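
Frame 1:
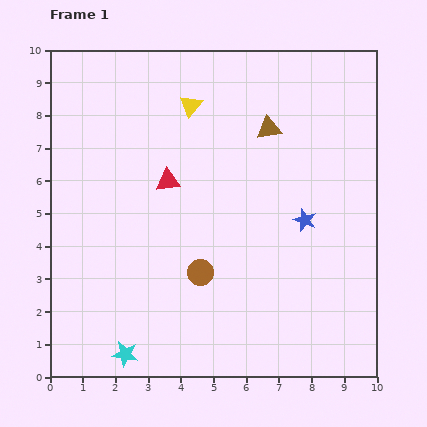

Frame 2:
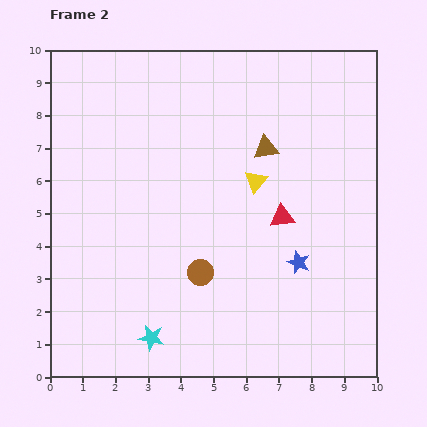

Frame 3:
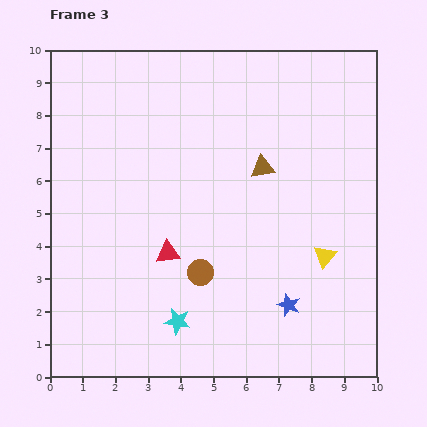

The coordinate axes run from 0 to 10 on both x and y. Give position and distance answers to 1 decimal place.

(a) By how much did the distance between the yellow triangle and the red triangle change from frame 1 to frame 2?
-1.0

Distance in frame 1: 2.4. Distance in frame 2: 1.4.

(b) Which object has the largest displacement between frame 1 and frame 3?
the yellow triangle

(moved 6.2; next 2.6)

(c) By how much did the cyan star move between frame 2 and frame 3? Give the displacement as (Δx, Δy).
(0.8, 0.5)

The cyan star was at (3.1, 1.2) in frame 2 and (3.9, 1.7) in frame 3.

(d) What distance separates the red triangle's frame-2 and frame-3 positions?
3.7

The red triangle moved from (7.1, 4.9) to (3.6, 3.8), a distance of √(3.5² + 1.1²) ≈ 3.7.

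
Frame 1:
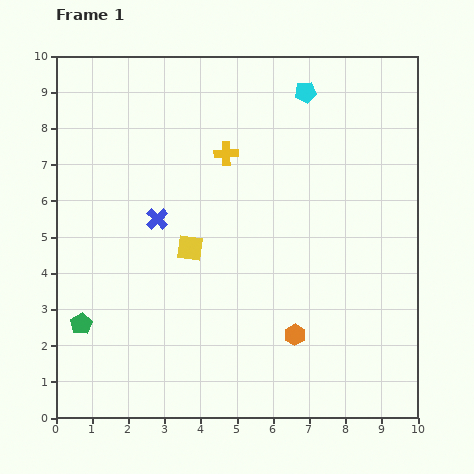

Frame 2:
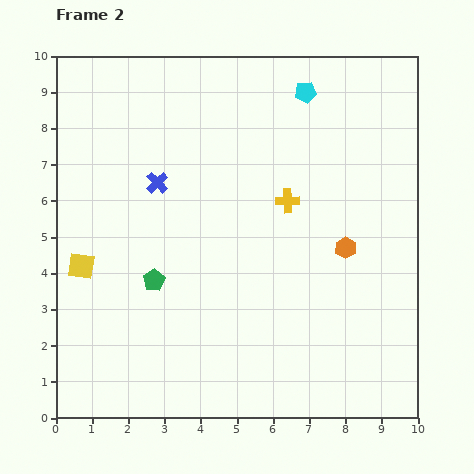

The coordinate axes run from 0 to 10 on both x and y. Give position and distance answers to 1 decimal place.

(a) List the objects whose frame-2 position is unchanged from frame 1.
the cyan pentagon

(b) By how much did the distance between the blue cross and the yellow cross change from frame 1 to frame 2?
+1.0

Distance in frame 1: 2.6. Distance in frame 2: 3.6.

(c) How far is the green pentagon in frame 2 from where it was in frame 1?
2.3

The green pentagon moved from (0.7, 2.6) to (2.7, 3.8), a distance of √(2.0² + 1.2²) ≈ 2.3.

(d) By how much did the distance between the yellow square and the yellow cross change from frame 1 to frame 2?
+3.2

Distance in frame 1: 2.8. Distance in frame 2: 6.0.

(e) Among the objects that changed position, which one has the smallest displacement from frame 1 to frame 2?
the blue cross

(moved 1.0)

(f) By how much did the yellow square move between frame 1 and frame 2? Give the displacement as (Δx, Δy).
(-3.0, -0.5)

The yellow square was at (3.7, 4.7) in frame 1 and (0.7, 4.2) in frame 2.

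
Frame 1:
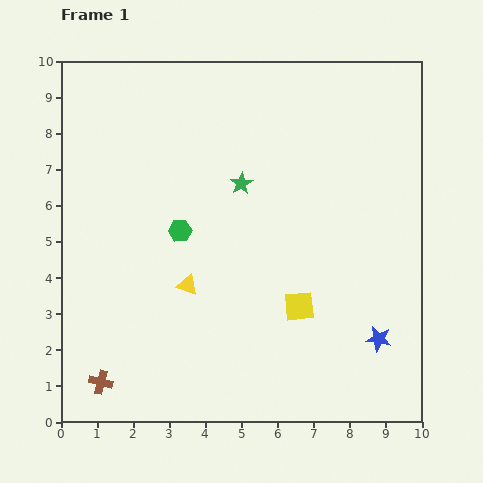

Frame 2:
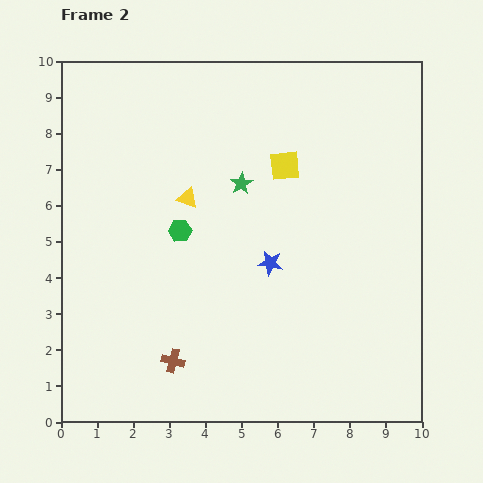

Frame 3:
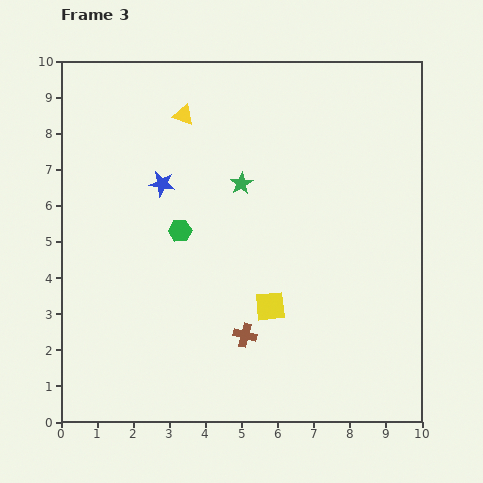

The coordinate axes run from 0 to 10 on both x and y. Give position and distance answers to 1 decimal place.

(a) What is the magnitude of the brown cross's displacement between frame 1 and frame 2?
2.1

The brown cross moved from (1.1, 1.1) to (3.1, 1.7), a distance of √(2.0² + 0.6²) ≈ 2.1.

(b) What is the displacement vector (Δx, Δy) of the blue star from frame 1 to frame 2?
(-3.0, 2.1)

The blue star was at (8.8, 2.3) in frame 1 and (5.8, 4.4) in frame 2.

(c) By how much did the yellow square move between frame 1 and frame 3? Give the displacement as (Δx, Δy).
(-0.8, 0.0)

The yellow square was at (6.6, 3.2) in frame 1 and (5.8, 3.2) in frame 3.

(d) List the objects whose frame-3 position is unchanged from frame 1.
the green hexagon, the green star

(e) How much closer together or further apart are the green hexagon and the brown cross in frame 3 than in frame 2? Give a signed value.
-0.2

Distance in frame 2: 3.6. Distance in frame 3: 3.4.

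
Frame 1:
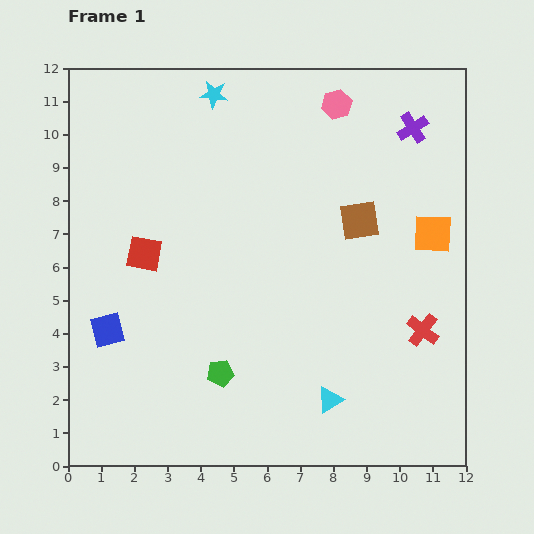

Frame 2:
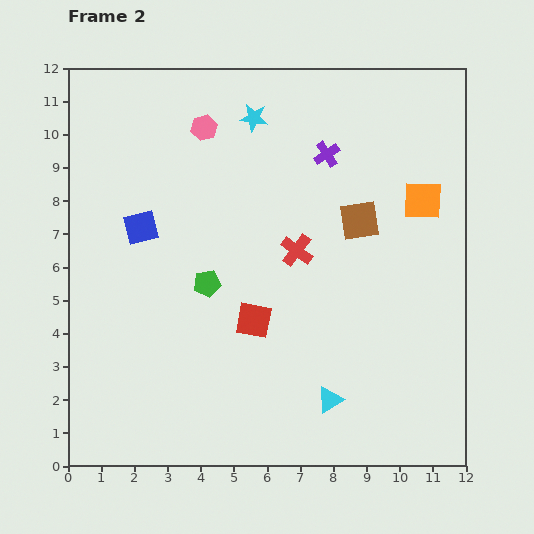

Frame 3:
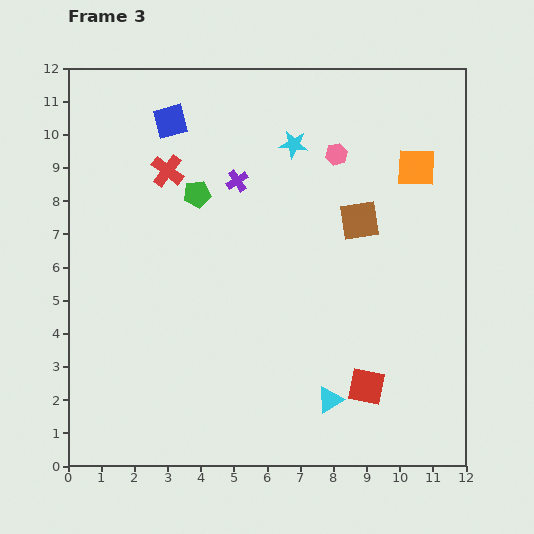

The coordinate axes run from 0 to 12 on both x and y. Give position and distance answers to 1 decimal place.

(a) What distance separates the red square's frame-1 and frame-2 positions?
3.9

The red square moved from (2.3, 6.4) to (5.6, 4.4), a distance of √(3.3² + 2.0²) ≈ 3.9.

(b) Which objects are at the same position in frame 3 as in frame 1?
the cyan triangle, the brown square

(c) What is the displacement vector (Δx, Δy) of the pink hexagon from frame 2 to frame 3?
(4.0, -0.8)

The pink hexagon was at (4.1, 10.2) in frame 2 and (8.1, 9.4) in frame 3.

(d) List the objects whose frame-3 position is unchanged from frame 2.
the cyan triangle, the brown square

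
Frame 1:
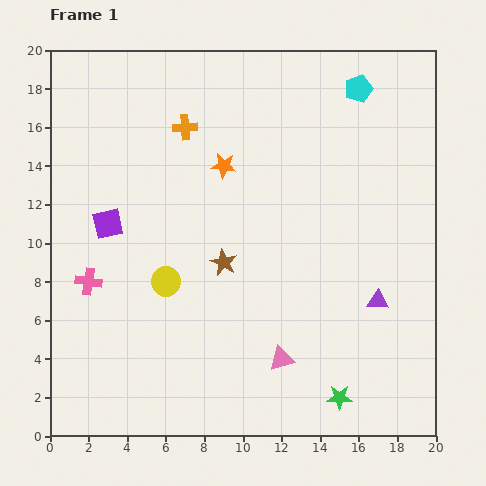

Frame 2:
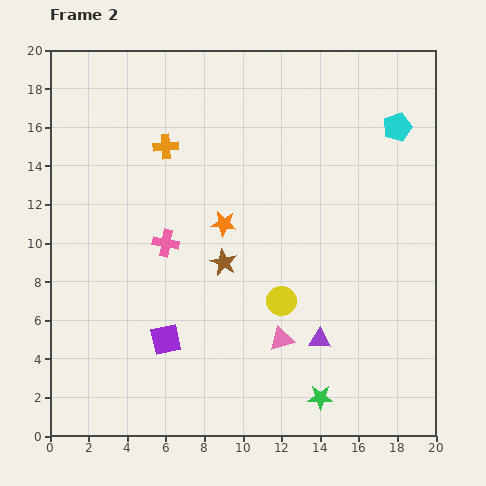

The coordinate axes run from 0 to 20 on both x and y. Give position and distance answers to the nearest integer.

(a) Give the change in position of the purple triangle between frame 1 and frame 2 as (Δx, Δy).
(-3, -2)

The purple triangle was at (17, 7) in frame 1 and (14, 5) in frame 2.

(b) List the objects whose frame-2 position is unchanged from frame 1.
the brown star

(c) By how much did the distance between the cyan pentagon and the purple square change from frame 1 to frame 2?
+1

Distance in frame 1: 15. Distance in frame 2: 16.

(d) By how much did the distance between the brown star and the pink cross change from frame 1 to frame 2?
-4

Distance in frame 1: 7. Distance in frame 2: 3.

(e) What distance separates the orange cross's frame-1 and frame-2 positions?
1

The orange cross moved from (7, 16) to (6, 15), a distance of √(1² + 1²) ≈ 1.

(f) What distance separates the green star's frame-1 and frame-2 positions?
1

The green star moved from (15, 2) to (14, 2), a distance of √(1² + 0²) ≈ 1.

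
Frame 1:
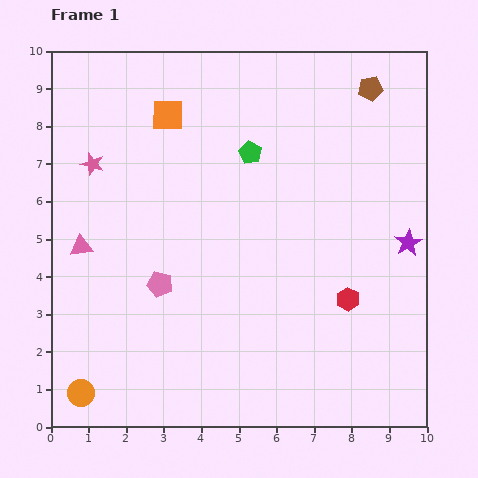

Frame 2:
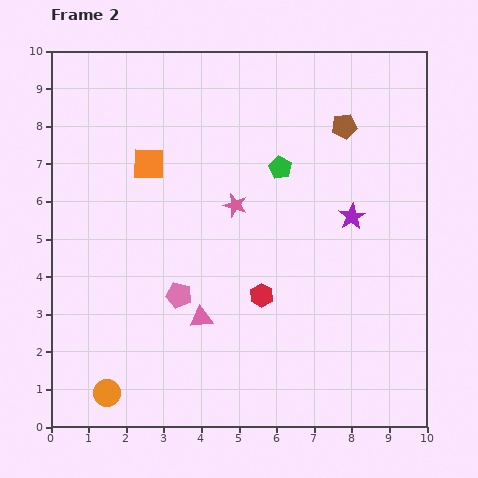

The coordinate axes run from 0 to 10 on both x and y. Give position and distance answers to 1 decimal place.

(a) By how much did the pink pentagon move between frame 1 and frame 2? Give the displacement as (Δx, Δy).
(0.5, -0.3)

The pink pentagon was at (2.9, 3.8) in frame 1 and (3.4, 3.5) in frame 2.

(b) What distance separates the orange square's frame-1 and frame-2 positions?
1.4

The orange square moved from (3.1, 8.3) to (2.6, 7.0), a distance of √(0.5² + 1.3²) ≈ 1.4.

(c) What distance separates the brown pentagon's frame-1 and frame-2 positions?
1.2

The brown pentagon moved from (8.5, 9.0) to (7.8, 8.0), a distance of √(0.7² + 1.0²) ≈ 1.2.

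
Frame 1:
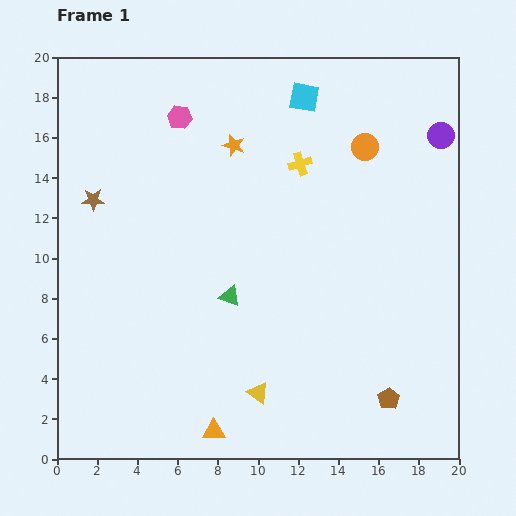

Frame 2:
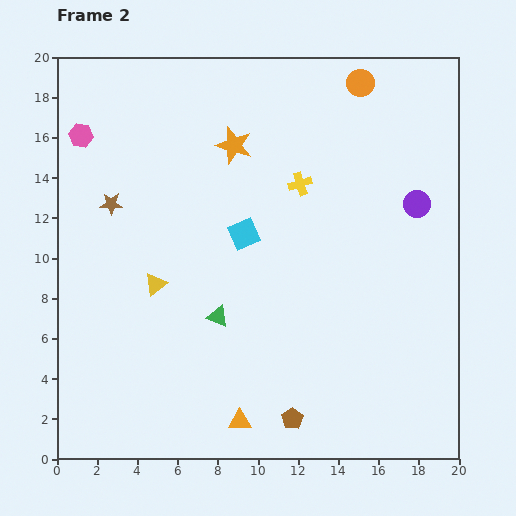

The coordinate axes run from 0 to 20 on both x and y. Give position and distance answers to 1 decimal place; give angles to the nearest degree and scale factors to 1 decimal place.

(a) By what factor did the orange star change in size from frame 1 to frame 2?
1.6×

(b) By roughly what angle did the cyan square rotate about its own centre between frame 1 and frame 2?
34° counter-clockwise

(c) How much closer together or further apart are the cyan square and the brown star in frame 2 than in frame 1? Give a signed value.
-4.9

Distance in frame 1: 11.7. Distance in frame 2: 6.8.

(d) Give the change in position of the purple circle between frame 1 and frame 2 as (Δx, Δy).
(-1.2, -3.4)

The purple circle was at (19.1, 16.1) in frame 1 and (17.9, 12.7) in frame 2.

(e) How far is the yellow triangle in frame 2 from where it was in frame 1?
7.4

The yellow triangle moved from (10.0, 3.3) to (4.9, 8.7), a distance of √(5.1² + 5.4²) ≈ 7.4.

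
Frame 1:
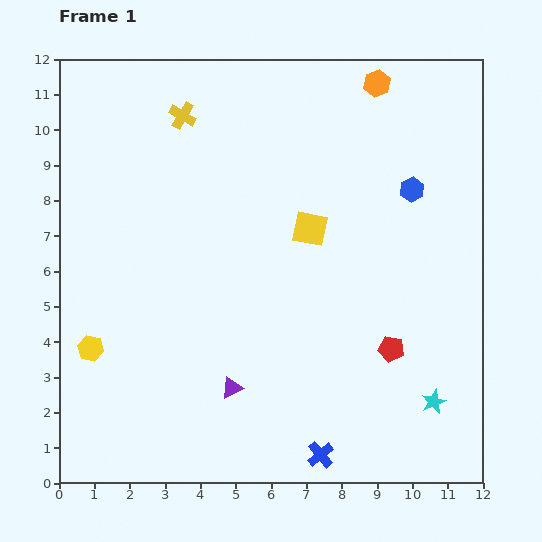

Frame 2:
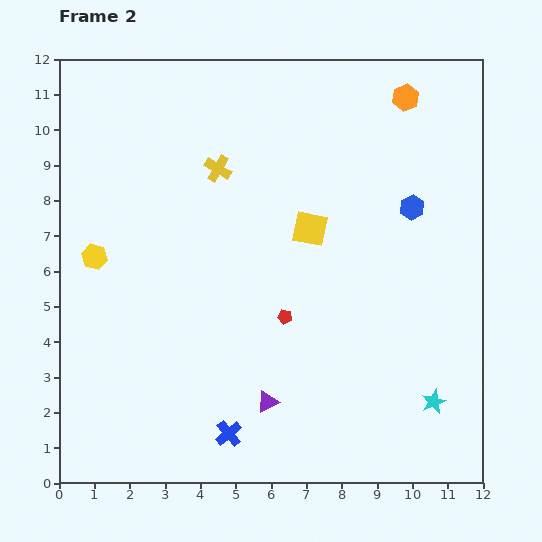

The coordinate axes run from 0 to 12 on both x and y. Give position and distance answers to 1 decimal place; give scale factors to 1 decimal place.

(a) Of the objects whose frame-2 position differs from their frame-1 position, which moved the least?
the blue hexagon

(moved 0.5)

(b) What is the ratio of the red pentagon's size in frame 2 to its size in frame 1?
0.6×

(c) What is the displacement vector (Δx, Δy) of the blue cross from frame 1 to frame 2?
(-2.6, 0.6)

The blue cross was at (7.4, 0.8) in frame 1 and (4.8, 1.4) in frame 2.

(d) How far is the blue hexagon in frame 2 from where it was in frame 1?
0.5

The blue hexagon moved from (10.0, 8.3) to (10.0, 7.8), a distance of √(0.0² + 0.5²) ≈ 0.5.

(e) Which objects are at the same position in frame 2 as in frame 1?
the cyan star, the yellow square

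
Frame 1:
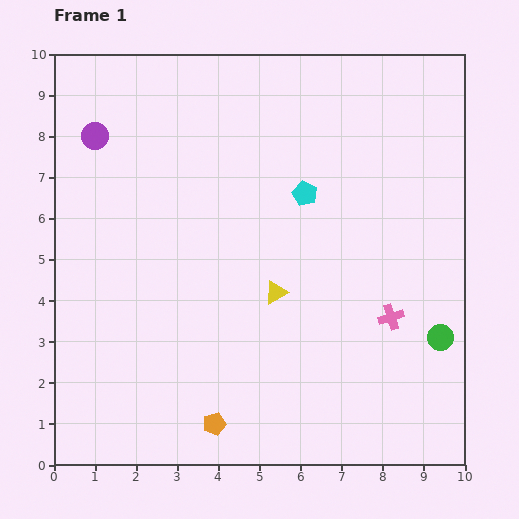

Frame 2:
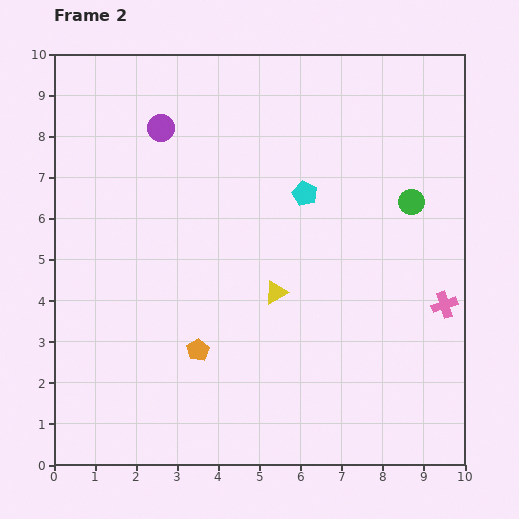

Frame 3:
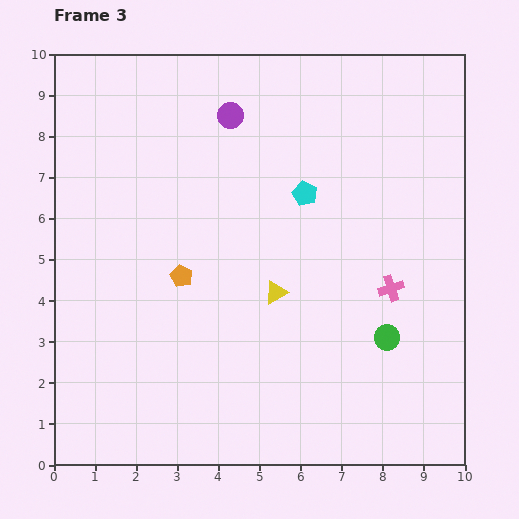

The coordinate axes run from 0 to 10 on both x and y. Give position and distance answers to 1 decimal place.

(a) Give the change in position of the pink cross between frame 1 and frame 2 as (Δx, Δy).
(1.3, 0.3)

The pink cross was at (8.2, 3.6) in frame 1 and (9.5, 3.9) in frame 2.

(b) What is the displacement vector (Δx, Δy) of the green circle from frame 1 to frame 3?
(-1.3, 0.0)

The green circle was at (9.4, 3.1) in frame 1 and (8.1, 3.1) in frame 3.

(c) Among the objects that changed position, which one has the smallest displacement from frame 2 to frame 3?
the pink cross

(moved 1.4)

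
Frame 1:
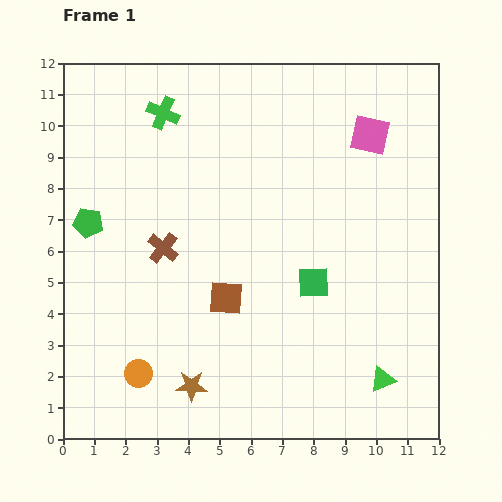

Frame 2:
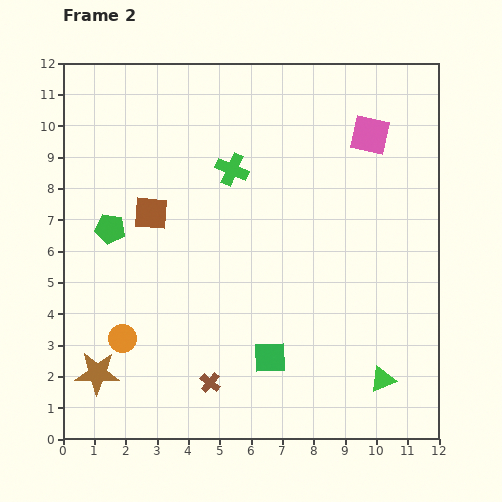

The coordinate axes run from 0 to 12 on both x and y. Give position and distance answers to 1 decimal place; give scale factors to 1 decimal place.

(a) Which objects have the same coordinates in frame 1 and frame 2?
the pink square, the green triangle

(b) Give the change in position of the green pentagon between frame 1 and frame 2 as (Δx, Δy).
(0.7, -0.2)

The green pentagon was at (0.8, 6.9) in frame 1 and (1.5, 6.7) in frame 2.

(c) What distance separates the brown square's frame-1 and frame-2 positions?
3.6

The brown square moved from (5.2, 4.5) to (2.8, 7.2), a distance of √(2.4² + 2.7²) ≈ 3.6.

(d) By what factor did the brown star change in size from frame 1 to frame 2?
1.4×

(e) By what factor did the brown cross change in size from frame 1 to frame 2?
0.7×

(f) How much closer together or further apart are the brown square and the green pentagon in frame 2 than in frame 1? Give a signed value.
-3.6

Distance in frame 1: 5.0. Distance in frame 2: 1.4.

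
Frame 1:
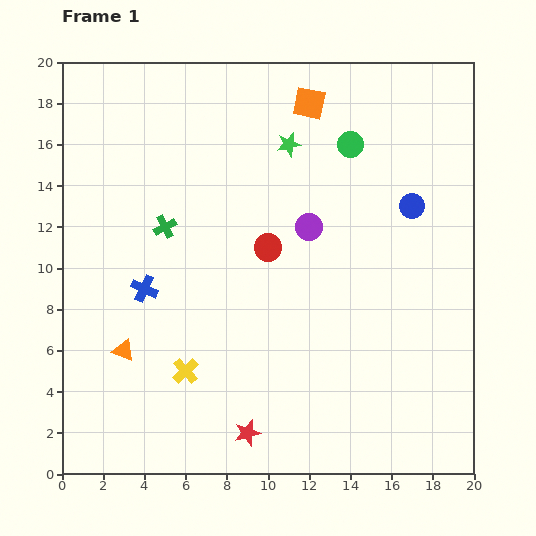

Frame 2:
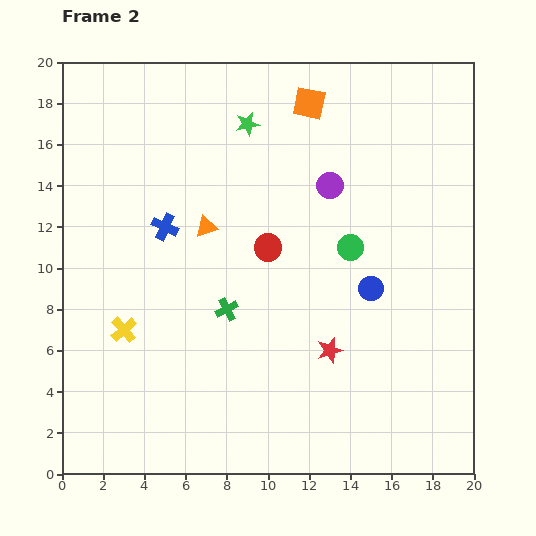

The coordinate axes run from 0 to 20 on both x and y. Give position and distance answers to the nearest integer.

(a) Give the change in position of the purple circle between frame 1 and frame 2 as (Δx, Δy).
(1, 2)

The purple circle was at (12, 12) in frame 1 and (13, 14) in frame 2.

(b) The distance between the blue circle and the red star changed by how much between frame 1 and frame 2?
-10

Distance in frame 1: 14. Distance in frame 2: 4.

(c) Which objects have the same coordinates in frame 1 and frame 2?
the red circle, the orange square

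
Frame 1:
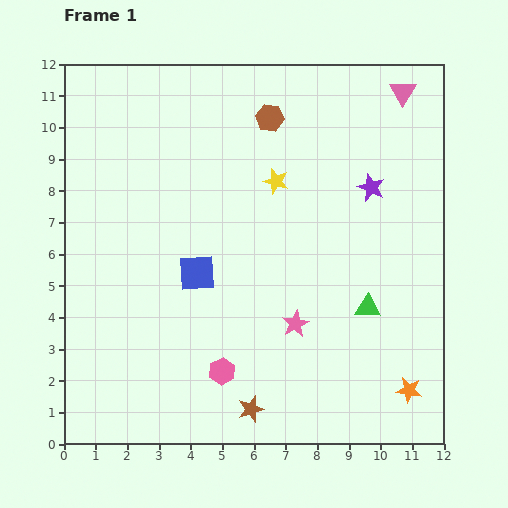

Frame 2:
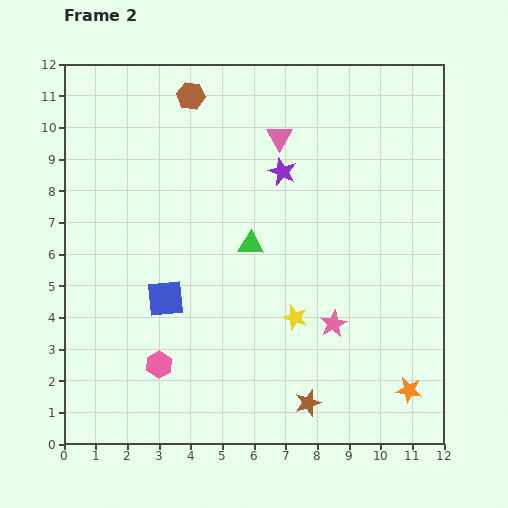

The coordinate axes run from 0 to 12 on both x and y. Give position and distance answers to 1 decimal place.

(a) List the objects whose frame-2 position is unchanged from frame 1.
the orange star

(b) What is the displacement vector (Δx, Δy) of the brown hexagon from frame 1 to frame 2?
(-2.5, 0.7)

The brown hexagon was at (6.5, 10.3) in frame 1 and (4.0, 11.0) in frame 2.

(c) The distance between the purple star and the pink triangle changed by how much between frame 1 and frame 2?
-2.1

Distance in frame 1: 3.2. Distance in frame 2: 1.1.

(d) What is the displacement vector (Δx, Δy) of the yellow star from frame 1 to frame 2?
(0.6, -4.3)

The yellow star was at (6.7, 8.3) in frame 1 and (7.3, 4.0) in frame 2.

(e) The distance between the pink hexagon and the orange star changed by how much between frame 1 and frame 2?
+2.0

Distance in frame 1: 5.9. Distance in frame 2: 7.9.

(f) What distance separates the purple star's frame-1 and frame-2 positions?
2.8

The purple star moved from (9.7, 8.1) to (6.9, 8.6), a distance of √(2.8² + 0.5²) ≈ 2.8.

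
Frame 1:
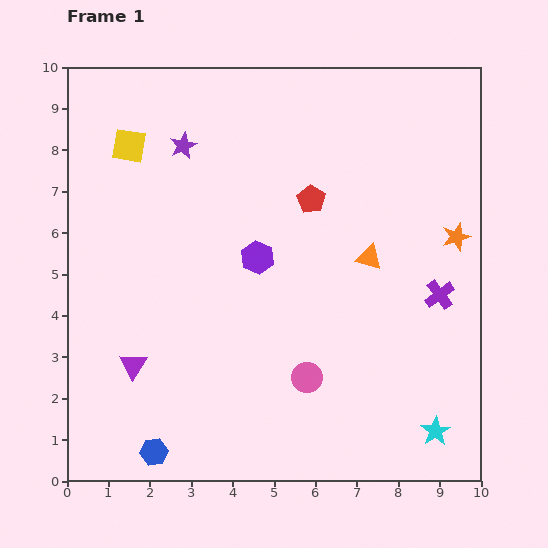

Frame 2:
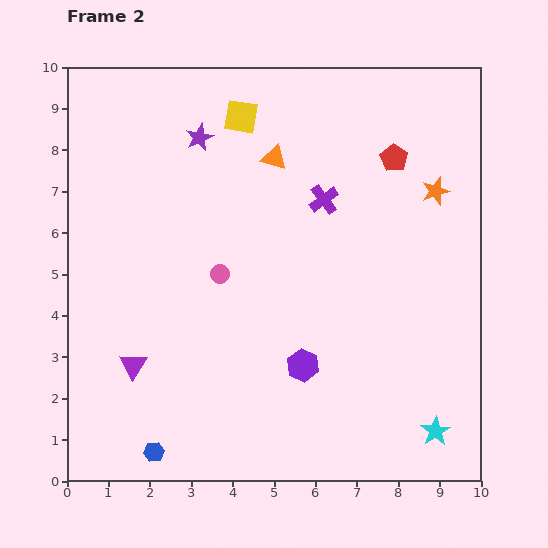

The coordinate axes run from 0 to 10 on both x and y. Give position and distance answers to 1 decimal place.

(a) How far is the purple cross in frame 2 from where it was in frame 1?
3.6

The purple cross moved from (9.0, 4.5) to (6.2, 6.8), a distance of √(2.8² + 2.3²) ≈ 3.6.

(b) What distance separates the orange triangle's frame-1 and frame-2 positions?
3.3

The orange triangle moved from (7.3, 5.4) to (5.0, 7.8), a distance of √(2.3² + 2.4²) ≈ 3.3.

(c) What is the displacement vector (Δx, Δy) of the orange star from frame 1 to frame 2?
(-0.5, 1.1)

The orange star was at (9.4, 5.9) in frame 1 and (8.9, 7.0) in frame 2.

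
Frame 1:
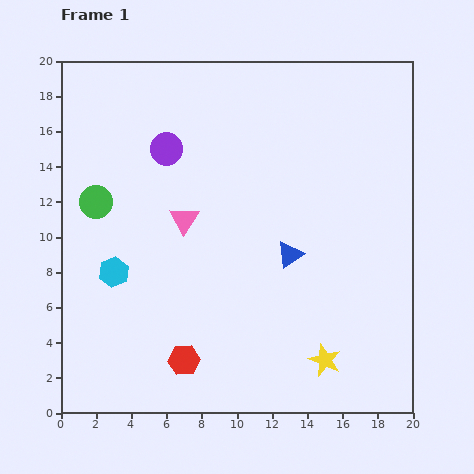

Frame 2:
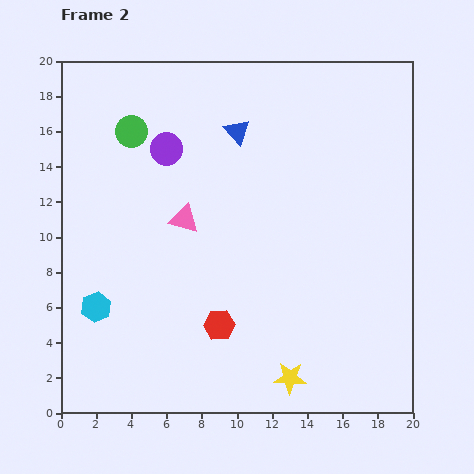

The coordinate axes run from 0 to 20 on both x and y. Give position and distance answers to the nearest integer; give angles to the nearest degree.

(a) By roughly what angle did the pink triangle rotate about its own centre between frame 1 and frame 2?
46° counter-clockwise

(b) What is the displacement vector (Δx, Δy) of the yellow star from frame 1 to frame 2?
(-2, -1)

The yellow star was at (15, 3) in frame 1 and (13, 2) in frame 2.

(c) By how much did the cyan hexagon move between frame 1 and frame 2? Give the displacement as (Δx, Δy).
(-1, -2)

The cyan hexagon was at (3, 8) in frame 1 and (2, 6) in frame 2.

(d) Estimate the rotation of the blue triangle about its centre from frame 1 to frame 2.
36° counter-clockwise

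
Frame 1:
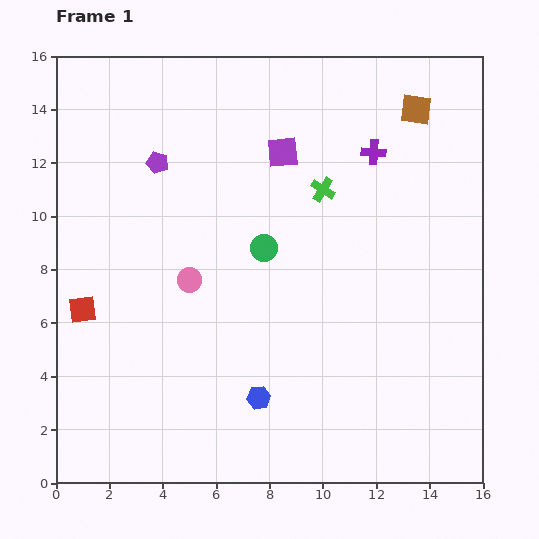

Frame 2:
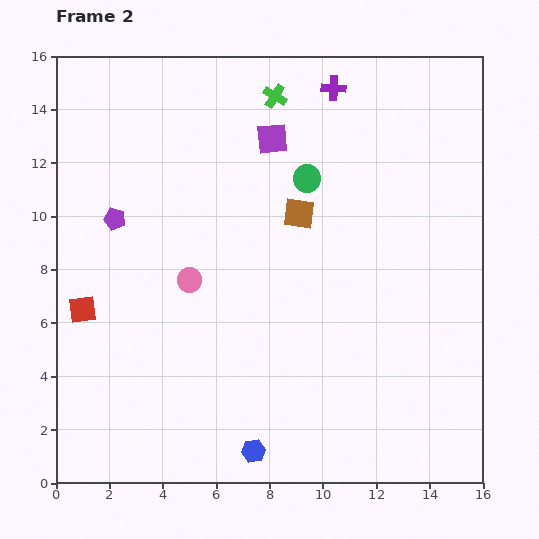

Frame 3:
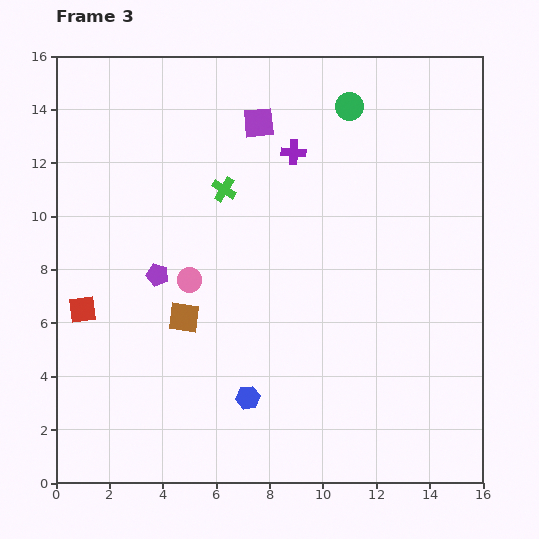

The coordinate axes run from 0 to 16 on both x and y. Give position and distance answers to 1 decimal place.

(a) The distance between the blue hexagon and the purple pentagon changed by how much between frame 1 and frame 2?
+0.5

Distance in frame 1: 9.6. Distance in frame 2: 10.1.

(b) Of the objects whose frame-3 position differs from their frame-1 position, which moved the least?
the blue hexagon

(moved 0.4)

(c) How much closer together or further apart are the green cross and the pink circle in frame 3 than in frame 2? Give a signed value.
-4.0

Distance in frame 2: 7.6. Distance in frame 3: 3.6.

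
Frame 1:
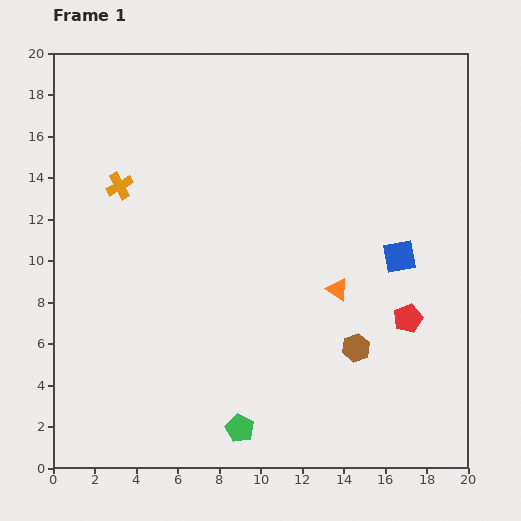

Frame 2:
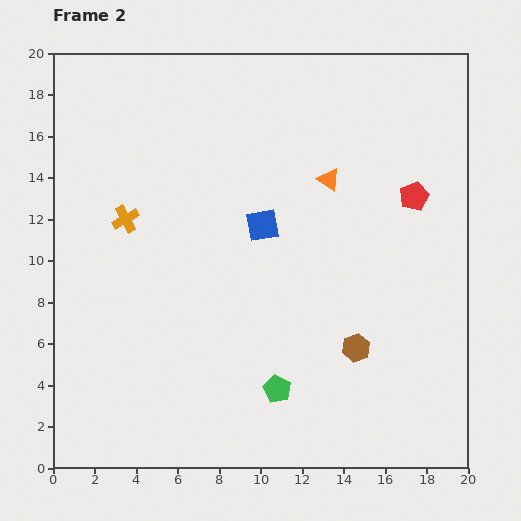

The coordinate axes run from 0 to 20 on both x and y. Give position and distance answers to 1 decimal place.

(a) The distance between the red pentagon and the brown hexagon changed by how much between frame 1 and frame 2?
+4.9

Distance in frame 1: 2.9. Distance in frame 2: 7.8.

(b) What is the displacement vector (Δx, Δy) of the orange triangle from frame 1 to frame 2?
(-0.4, 5.3)

The orange triangle was at (13.7, 8.6) in frame 1 and (13.3, 13.9) in frame 2.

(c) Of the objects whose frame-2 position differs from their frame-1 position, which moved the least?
the orange cross

(moved 1.6)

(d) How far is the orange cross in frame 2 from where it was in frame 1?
1.6

The orange cross moved from (3.2, 13.6) to (3.5, 12.0), a distance of √(0.3² + 1.6²) ≈ 1.6.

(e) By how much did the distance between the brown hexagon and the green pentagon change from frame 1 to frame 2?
-2.5

Distance in frame 1: 6.8. Distance in frame 2: 4.3.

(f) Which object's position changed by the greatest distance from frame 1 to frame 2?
the blue square

(moved 6.8; next 5.9)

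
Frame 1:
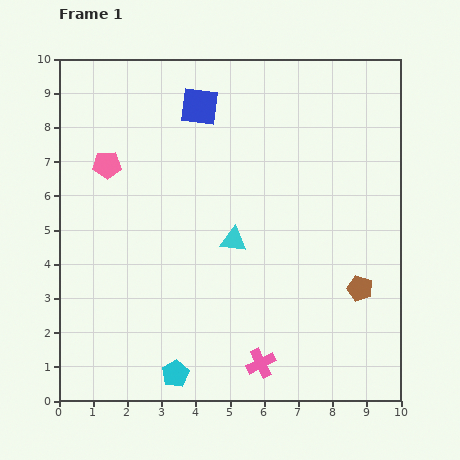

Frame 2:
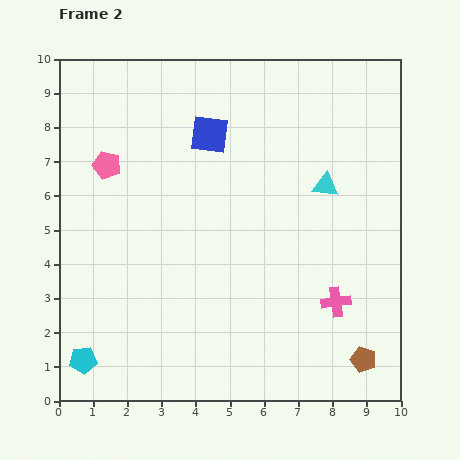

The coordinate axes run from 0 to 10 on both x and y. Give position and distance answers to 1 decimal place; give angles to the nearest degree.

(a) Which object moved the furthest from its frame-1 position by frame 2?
the cyan triangle

(moved 3.1; next 2.8)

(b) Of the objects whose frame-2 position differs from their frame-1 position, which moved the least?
the blue square

(moved 0.9)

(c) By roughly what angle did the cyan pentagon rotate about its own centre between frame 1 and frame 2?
24° clockwise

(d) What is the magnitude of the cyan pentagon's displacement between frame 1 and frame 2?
2.7

The cyan pentagon moved from (3.4, 0.8) to (0.7, 1.2), a distance of √(2.7² + 0.4²) ≈ 2.7.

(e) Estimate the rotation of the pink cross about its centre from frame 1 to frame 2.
18° clockwise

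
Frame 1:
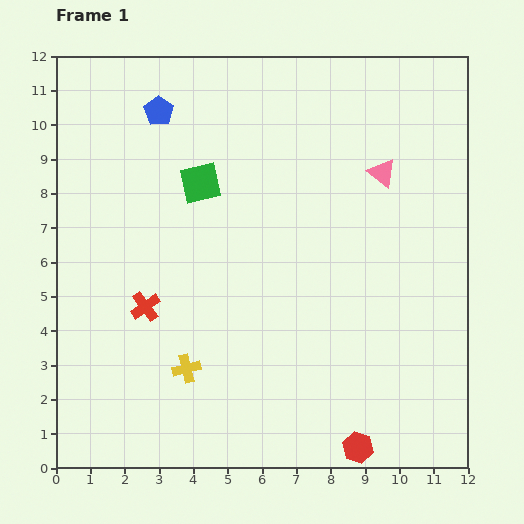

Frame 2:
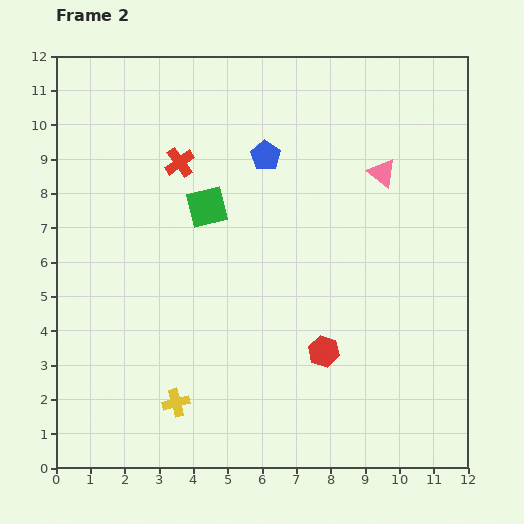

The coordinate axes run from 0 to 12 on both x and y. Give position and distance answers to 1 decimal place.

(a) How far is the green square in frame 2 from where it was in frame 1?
0.7

The green square moved from (4.2, 8.3) to (4.4, 7.6), a distance of √(0.2² + 0.7²) ≈ 0.7.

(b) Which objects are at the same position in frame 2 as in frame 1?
the pink triangle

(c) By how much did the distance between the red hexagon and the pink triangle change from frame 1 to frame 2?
-2.5

Distance in frame 1: 8.0. Distance in frame 2: 5.5.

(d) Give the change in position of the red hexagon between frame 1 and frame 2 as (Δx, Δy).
(-1.0, 2.8)

The red hexagon was at (8.8, 0.6) in frame 1 and (7.8, 3.4) in frame 2.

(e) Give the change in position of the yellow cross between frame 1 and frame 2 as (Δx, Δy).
(-0.3, -1.0)

The yellow cross was at (3.8, 2.9) in frame 1 and (3.5, 1.9) in frame 2.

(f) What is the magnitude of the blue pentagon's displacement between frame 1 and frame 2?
3.4

The blue pentagon moved from (3.0, 10.4) to (6.1, 9.1), a distance of √(3.1² + 1.3²) ≈ 3.4.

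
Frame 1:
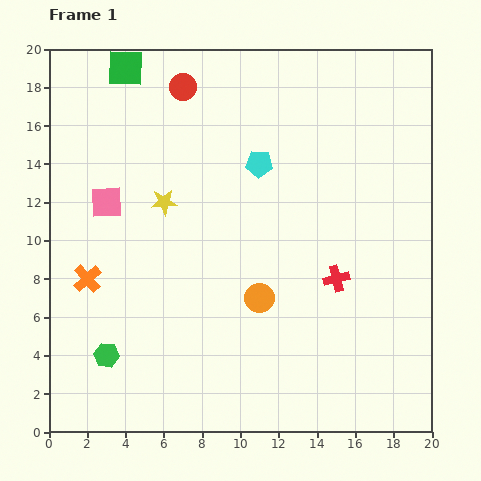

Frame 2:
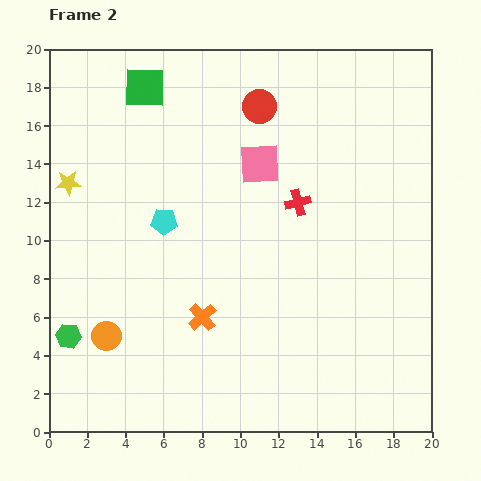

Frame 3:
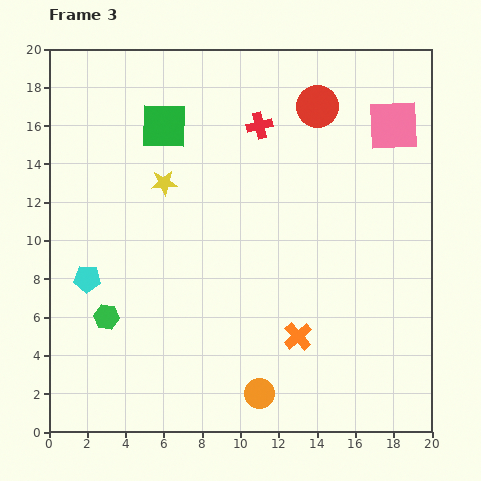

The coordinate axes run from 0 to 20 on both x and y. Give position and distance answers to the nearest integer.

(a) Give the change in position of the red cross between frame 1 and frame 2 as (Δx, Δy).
(-2, 4)

The red cross was at (15, 8) in frame 1 and (13, 12) in frame 2.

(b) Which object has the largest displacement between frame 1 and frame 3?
the pink square

(moved 16; next 11)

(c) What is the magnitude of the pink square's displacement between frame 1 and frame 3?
16

The pink square moved from (3, 12) to (18, 16), a distance of √(15² + 4²) ≈ 16.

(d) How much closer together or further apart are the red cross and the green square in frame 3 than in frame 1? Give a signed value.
-11

Distance in frame 1: 16. Distance in frame 3: 5.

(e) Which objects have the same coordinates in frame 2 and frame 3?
none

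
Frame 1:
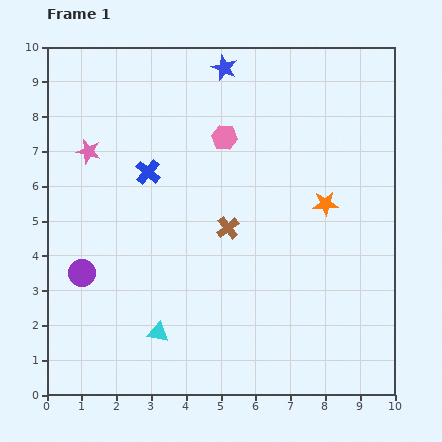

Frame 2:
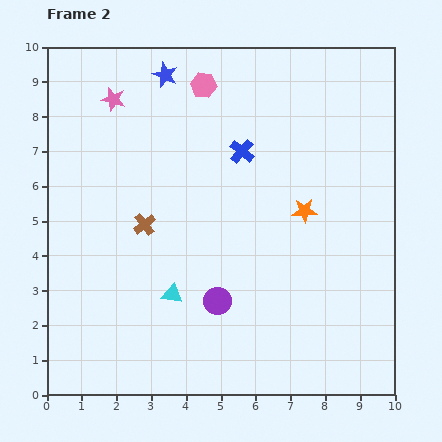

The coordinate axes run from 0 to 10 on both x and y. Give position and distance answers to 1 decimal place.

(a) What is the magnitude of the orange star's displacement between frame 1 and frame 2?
0.6

The orange star moved from (8.0, 5.5) to (7.4, 5.3), a distance of √(0.6² + 0.2²) ≈ 0.6.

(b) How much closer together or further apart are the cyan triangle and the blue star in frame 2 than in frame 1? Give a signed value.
-1.5

Distance in frame 1: 7.8. Distance in frame 2: 6.3.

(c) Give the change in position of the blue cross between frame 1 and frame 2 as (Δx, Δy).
(2.7, 0.6)

The blue cross was at (2.9, 6.4) in frame 1 and (5.6, 7.0) in frame 2.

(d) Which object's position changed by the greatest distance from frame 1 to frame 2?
the purple circle

(moved 4.0; next 2.8)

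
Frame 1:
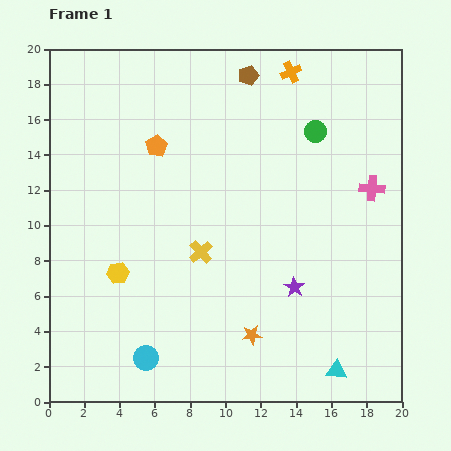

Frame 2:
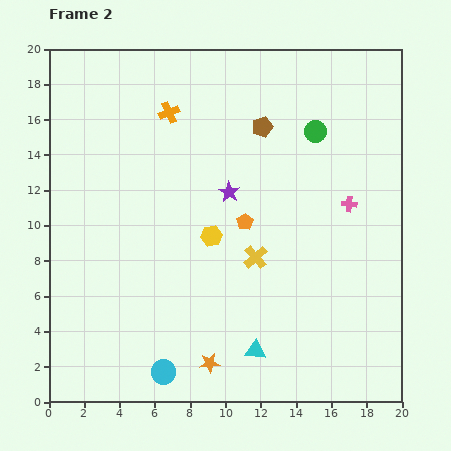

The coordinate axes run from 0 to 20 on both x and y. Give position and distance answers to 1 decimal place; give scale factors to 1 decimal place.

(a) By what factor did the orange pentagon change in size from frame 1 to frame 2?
0.8×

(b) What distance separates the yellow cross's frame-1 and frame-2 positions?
3.1

The yellow cross moved from (8.6, 8.5) to (11.7, 8.2), a distance of √(3.1² + 0.3²) ≈ 3.1.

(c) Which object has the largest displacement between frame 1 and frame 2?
the orange cross

(moved 7.3; next 6.6)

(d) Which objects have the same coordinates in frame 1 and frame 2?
the green circle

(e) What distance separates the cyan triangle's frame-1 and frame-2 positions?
4.7

The cyan triangle moved from (16.3, 1.8) to (11.7, 2.9), a distance of √(4.6² + 1.1²) ≈ 4.7.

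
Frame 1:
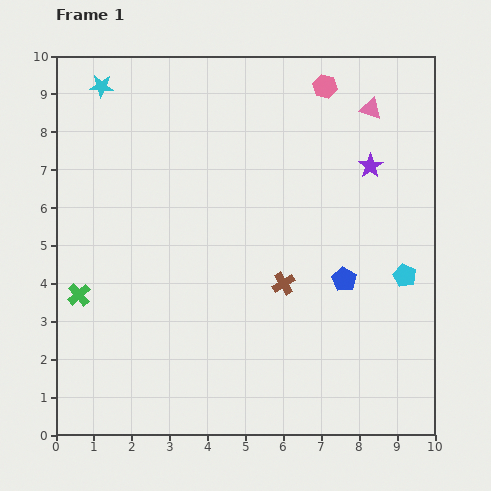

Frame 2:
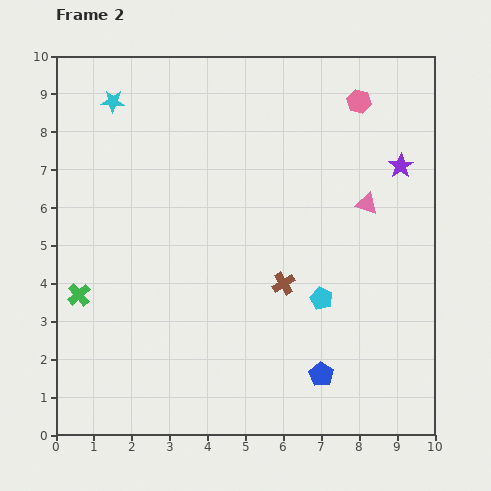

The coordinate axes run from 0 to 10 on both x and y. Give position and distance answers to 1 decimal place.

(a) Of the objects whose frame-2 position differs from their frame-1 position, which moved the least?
the cyan star

(moved 0.5)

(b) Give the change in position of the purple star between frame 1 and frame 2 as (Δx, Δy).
(0.8, 0.0)

The purple star was at (8.3, 7.1) in frame 1 and (9.1, 7.1) in frame 2.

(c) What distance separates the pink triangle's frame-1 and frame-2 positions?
2.5

The pink triangle moved from (8.3, 8.6) to (8.2, 6.1), a distance of √(0.1² + 2.5²) ≈ 2.5.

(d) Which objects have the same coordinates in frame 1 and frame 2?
the green cross, the brown cross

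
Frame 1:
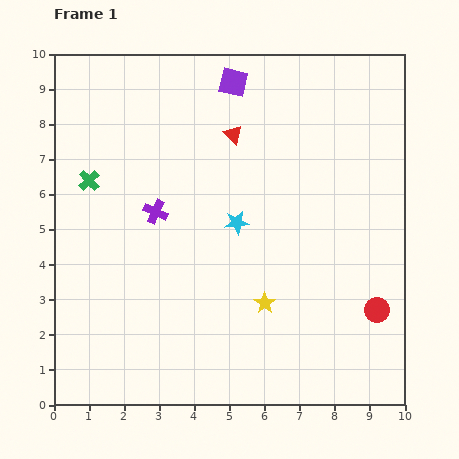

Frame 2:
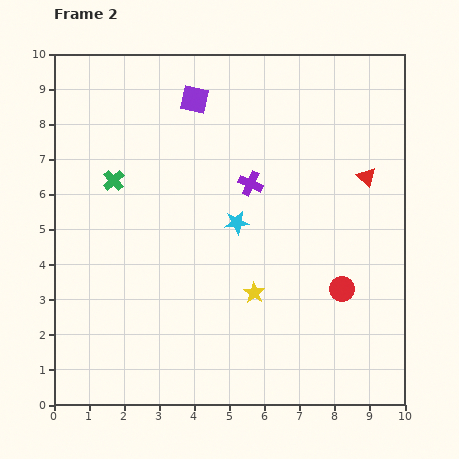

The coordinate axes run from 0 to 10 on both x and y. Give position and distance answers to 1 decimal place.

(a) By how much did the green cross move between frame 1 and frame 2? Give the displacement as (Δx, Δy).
(0.7, 0.0)

The green cross was at (1.0, 6.4) in frame 1 and (1.7, 6.4) in frame 2.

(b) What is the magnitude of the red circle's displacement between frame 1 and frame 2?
1.2

The red circle moved from (9.2, 2.7) to (8.2, 3.3), a distance of √(1.0² + 0.6²) ≈ 1.2.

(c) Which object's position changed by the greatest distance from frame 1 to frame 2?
the red triangle

(moved 4.0; next 2.8)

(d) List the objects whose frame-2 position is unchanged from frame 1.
the cyan star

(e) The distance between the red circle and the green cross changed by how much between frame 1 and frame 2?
-1.8

Distance in frame 1: 9.0. Distance in frame 2: 7.2.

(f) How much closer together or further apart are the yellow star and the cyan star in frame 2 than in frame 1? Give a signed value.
-0.3

Distance in frame 1: 2.4. Distance in frame 2: 2.1.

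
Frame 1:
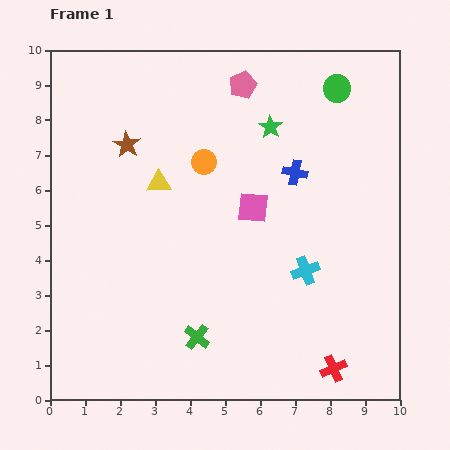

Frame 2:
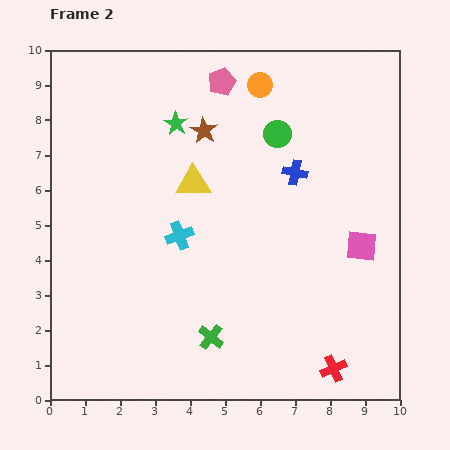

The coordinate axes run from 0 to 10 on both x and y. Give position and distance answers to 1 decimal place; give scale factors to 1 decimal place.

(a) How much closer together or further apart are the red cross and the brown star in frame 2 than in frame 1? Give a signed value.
-1.0

Distance in frame 1: 8.7. Distance in frame 2: 7.7.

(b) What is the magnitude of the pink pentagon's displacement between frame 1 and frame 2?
0.6

The pink pentagon moved from (5.5, 9.0) to (4.9, 9.1), a distance of √(0.6² + 0.1²) ≈ 0.6.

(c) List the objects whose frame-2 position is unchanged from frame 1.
the red cross, the blue cross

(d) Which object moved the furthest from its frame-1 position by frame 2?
the cyan cross

(moved 3.7; next 3.3)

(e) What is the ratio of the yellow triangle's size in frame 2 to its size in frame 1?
1.4×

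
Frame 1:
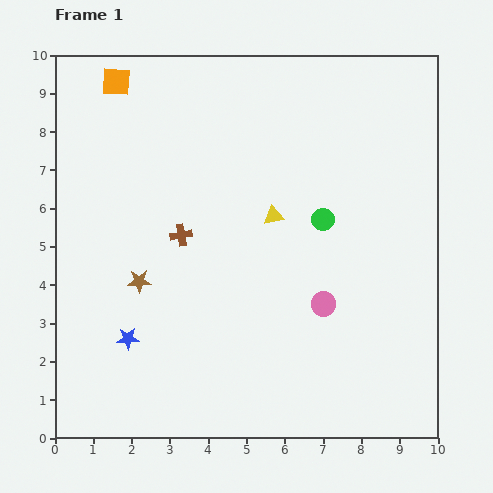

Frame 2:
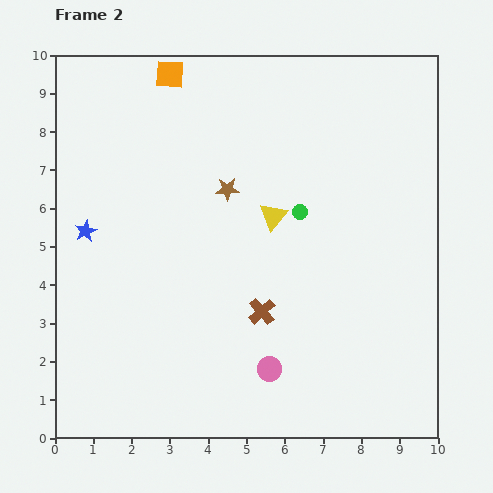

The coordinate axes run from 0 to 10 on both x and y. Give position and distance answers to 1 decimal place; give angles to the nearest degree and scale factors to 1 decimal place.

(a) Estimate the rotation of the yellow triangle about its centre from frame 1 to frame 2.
40° counter-clockwise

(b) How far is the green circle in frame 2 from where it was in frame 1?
0.6

The green circle moved from (7.0, 5.7) to (6.4, 5.9), a distance of √(0.6² + 0.2²) ≈ 0.6.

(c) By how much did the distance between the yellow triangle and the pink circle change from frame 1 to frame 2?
+1.4

Distance in frame 1: 2.6. Distance in frame 2: 4.0.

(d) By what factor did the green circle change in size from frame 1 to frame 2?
0.7×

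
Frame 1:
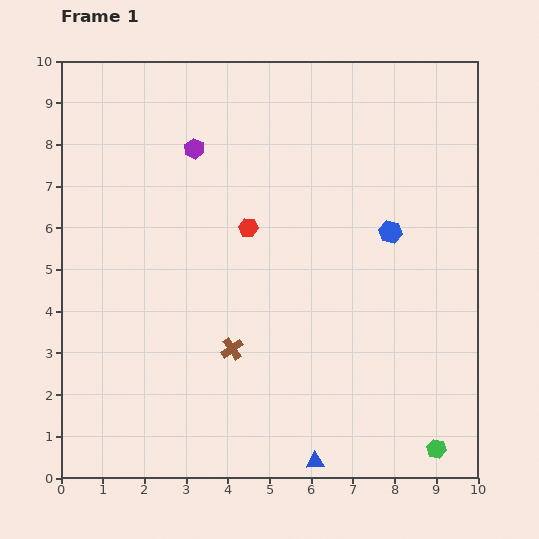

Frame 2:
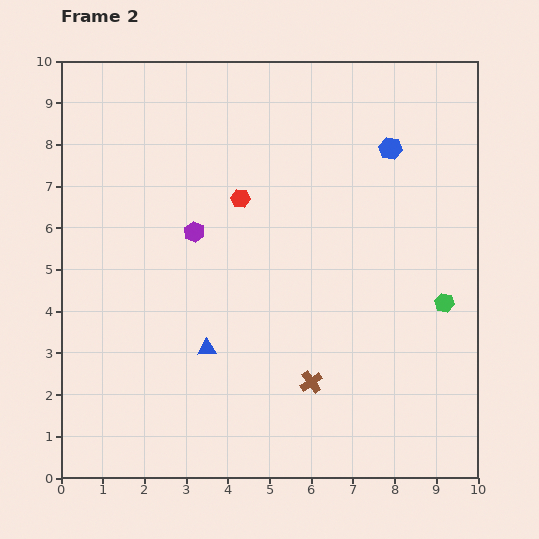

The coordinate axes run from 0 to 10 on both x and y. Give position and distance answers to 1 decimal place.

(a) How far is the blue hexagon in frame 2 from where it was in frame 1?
2.0

The blue hexagon moved from (7.9, 5.9) to (7.9, 7.9), a distance of √(0.0² + 2.0²) ≈ 2.0.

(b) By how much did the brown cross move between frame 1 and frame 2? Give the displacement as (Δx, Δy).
(1.9, -0.8)

The brown cross was at (4.1, 3.1) in frame 1 and (6.0, 2.3) in frame 2.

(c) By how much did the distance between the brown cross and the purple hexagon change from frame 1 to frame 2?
-0.3

Distance in frame 1: 4.9. Distance in frame 2: 4.6.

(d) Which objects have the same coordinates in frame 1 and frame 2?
none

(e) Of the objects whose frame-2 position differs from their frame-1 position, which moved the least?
the red hexagon

(moved 0.7)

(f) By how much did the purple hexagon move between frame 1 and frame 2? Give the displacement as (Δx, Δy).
(0.0, -2.0)

The purple hexagon was at (3.2, 7.9) in frame 1 and (3.2, 5.9) in frame 2.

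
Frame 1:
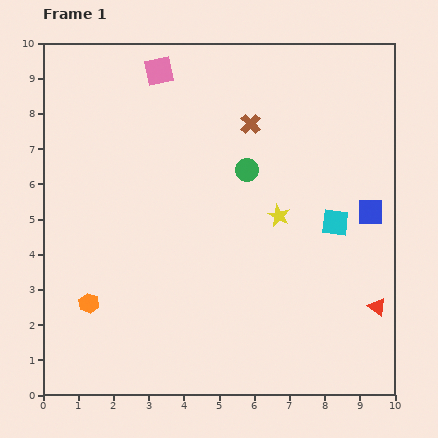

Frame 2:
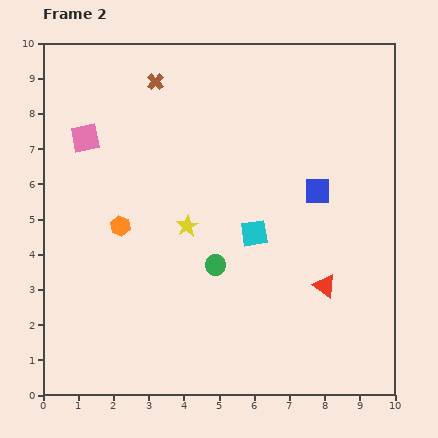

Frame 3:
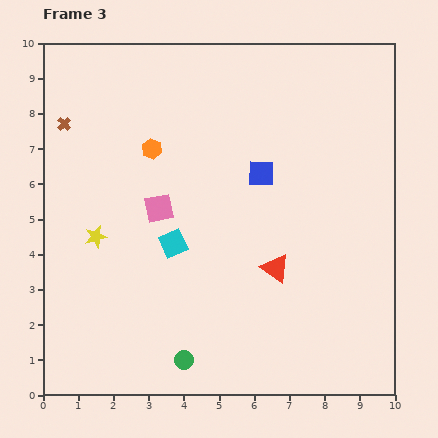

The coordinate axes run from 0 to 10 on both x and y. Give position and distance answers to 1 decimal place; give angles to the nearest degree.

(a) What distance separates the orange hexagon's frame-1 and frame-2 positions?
2.4

The orange hexagon moved from (1.3, 2.6) to (2.2, 4.8), a distance of √(0.9² + 2.2²) ≈ 2.4.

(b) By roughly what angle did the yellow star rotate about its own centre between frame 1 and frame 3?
30° clockwise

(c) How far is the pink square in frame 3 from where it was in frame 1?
3.9

The pink square moved from (3.3, 9.2) to (3.3, 5.3), a distance of √(0.0² + 3.9²) ≈ 3.9.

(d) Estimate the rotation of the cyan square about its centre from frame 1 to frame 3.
32° counter-clockwise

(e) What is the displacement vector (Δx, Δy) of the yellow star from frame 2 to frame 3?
(-2.6, -0.3)

The yellow star was at (4.1, 4.8) in frame 2 and (1.5, 4.5) in frame 3.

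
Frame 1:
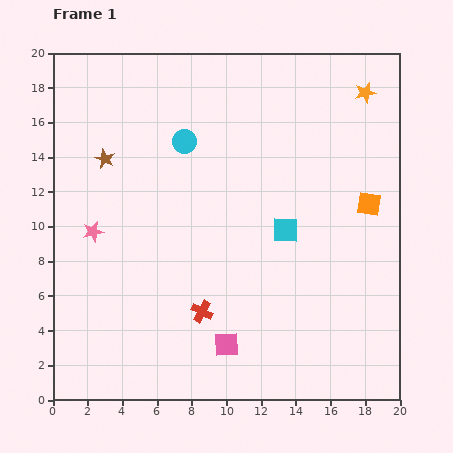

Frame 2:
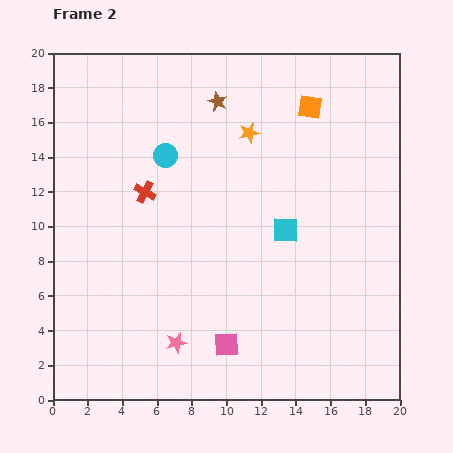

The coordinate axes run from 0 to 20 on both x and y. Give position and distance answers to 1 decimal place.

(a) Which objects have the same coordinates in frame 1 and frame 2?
the pink square, the cyan square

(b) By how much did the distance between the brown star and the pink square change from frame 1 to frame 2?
+1.2

Distance in frame 1: 12.8. Distance in frame 2: 14.0.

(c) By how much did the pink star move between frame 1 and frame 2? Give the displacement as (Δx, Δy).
(4.8, -6.4)

The pink star was at (2.3, 9.7) in frame 1 and (7.1, 3.3) in frame 2.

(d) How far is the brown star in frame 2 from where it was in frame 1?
7.3

The brown star moved from (3.0, 13.9) to (9.5, 17.2), a distance of √(6.5² + 3.3²) ≈ 7.3.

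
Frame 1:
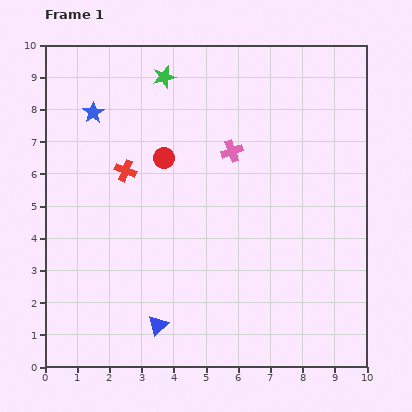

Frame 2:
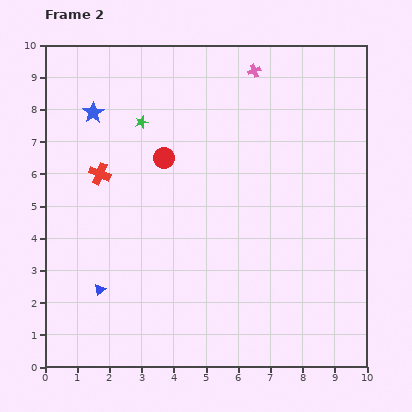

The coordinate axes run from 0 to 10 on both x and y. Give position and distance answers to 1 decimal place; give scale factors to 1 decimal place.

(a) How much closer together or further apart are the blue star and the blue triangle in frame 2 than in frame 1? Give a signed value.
-1.4

Distance in frame 1: 6.9. Distance in frame 2: 5.5.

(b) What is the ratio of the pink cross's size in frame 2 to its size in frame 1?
0.6×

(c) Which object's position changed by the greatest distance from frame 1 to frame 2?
the pink cross

(moved 2.6; next 2.1)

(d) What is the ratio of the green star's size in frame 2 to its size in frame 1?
0.6×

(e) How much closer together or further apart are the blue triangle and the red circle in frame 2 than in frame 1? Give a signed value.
-0.6

Distance in frame 1: 5.2. Distance in frame 2: 4.6.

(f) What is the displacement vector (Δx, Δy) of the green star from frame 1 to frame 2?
(-0.7, -1.4)

The green star was at (3.7, 9.0) in frame 1 and (3.0, 7.6) in frame 2.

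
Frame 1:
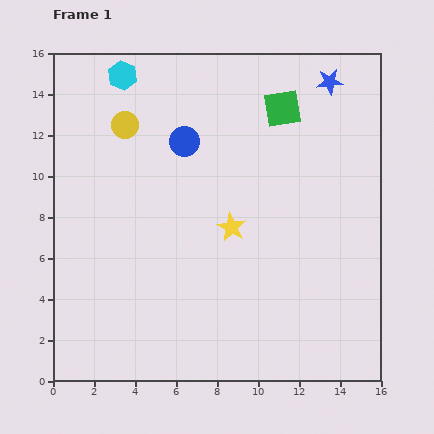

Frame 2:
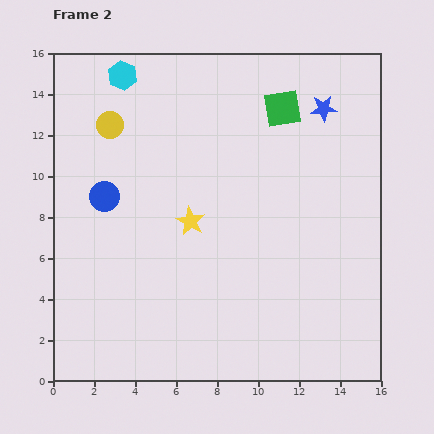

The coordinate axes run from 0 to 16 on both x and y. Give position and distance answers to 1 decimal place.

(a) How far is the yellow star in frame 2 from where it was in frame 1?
2.0

The yellow star moved from (8.7, 7.5) to (6.7, 7.8), a distance of √(2.0² + 0.3²) ≈ 2.0.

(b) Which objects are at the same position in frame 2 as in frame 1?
the green square, the cyan hexagon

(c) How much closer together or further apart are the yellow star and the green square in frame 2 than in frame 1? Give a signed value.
+0.8

Distance in frame 1: 6.3. Distance in frame 2: 7.1.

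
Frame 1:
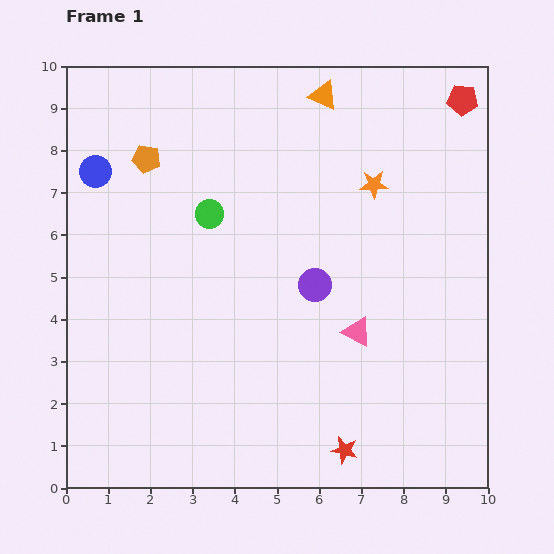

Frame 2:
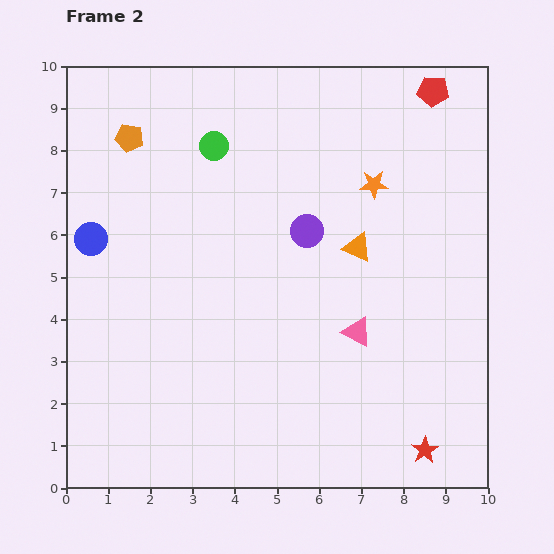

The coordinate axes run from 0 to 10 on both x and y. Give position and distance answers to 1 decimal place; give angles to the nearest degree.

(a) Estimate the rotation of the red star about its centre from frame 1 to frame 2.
26° clockwise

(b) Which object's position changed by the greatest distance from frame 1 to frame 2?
the orange triangle

(moved 3.7; next 1.9)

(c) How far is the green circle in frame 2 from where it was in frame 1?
1.6

The green circle moved from (3.4, 6.5) to (3.5, 8.1), a distance of √(0.1² + 1.6²) ≈ 1.6.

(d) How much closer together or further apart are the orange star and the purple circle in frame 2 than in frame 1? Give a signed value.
-0.9

Distance in frame 1: 2.8. Distance in frame 2: 1.9.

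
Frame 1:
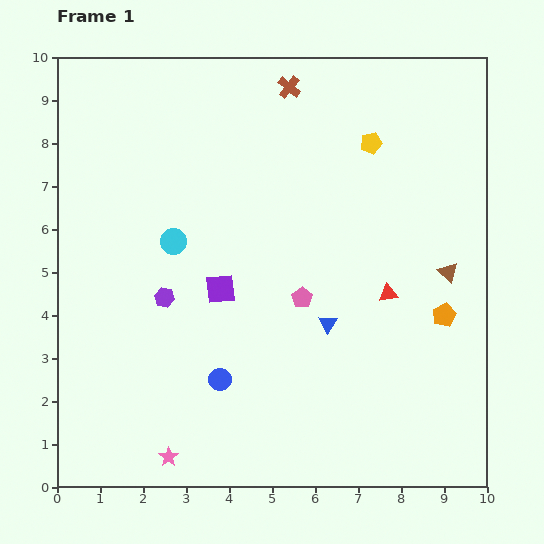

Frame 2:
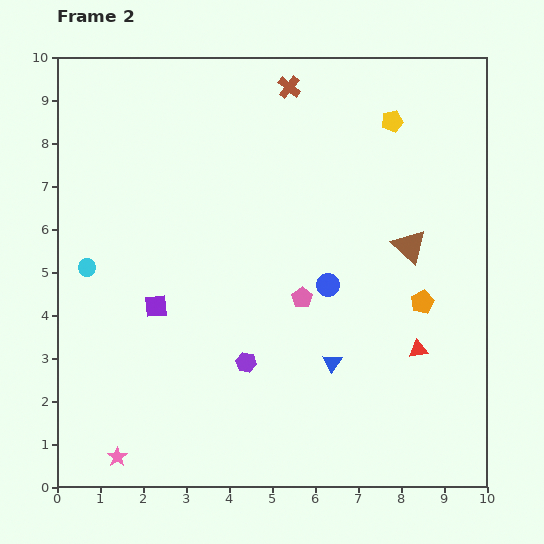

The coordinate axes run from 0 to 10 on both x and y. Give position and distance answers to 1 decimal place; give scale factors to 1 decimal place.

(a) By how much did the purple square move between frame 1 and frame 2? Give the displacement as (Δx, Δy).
(-1.5, -0.4)

The purple square was at (3.8, 4.6) in frame 1 and (2.3, 4.2) in frame 2.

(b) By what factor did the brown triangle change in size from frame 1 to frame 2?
1.7×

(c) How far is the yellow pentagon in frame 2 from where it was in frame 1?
0.7

The yellow pentagon moved from (7.3, 8.0) to (7.8, 8.5), a distance of √(0.5² + 0.5²) ≈ 0.7.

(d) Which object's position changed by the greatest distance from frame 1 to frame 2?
the blue circle

(moved 3.3; next 2.4)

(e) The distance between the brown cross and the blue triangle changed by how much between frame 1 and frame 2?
+0.9

Distance in frame 1: 5.6. Distance in frame 2: 6.5.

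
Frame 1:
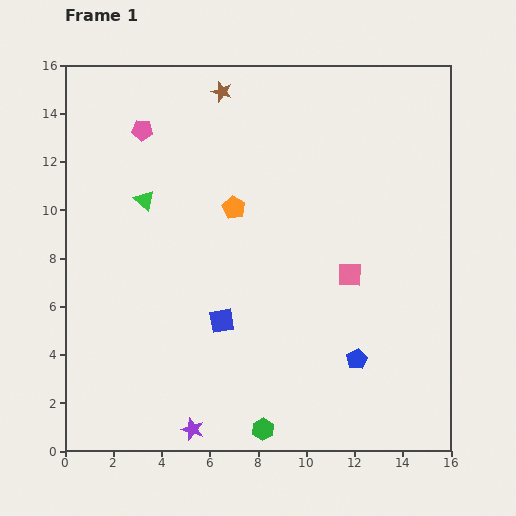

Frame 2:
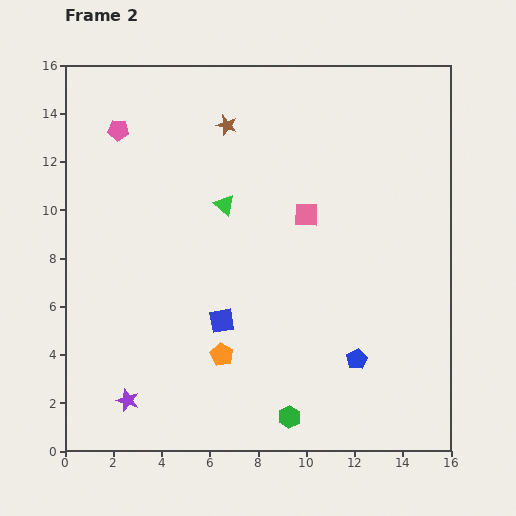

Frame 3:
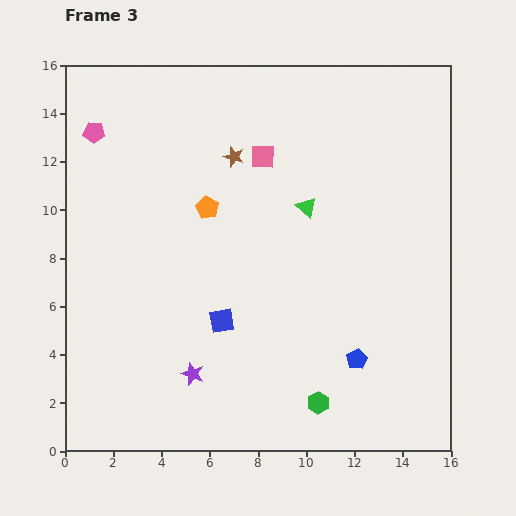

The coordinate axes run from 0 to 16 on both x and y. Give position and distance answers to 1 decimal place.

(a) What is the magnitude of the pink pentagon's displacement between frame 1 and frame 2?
1.0

The pink pentagon moved from (3.2, 13.3) to (2.2, 13.3), a distance of √(1.0² + 0.0²) ≈ 1.0.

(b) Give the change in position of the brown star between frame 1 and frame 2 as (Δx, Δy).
(0.2, -1.4)

The brown star was at (6.5, 14.9) in frame 1 and (6.7, 13.5) in frame 2.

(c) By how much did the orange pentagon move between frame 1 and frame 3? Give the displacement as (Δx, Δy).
(-1.1, 0.0)

The orange pentagon was at (7.0, 10.1) in frame 1 and (5.9, 10.1) in frame 3.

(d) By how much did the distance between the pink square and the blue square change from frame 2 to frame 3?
+1.4

Distance in frame 2: 5.6. Distance in frame 3: 7.0.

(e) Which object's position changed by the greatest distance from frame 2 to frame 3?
the orange pentagon

(moved 6.1; next 3.4)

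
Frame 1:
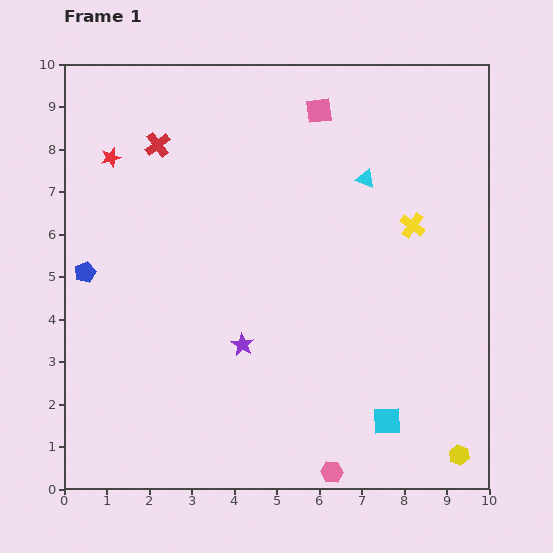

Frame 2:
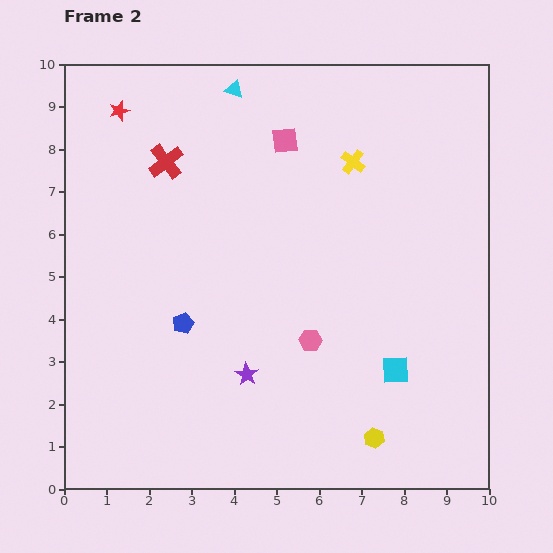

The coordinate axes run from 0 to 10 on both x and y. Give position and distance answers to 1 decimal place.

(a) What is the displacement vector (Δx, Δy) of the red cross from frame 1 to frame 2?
(0.2, -0.4)

The red cross was at (2.2, 8.1) in frame 1 and (2.4, 7.7) in frame 2.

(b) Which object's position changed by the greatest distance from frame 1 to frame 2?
the cyan triangle

(moved 3.7; next 3.1)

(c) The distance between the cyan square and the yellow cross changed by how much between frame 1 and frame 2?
+0.4

Distance in frame 1: 4.6. Distance in frame 2: 5.0.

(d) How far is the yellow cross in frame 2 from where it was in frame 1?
2.1

The yellow cross moved from (8.2, 6.2) to (6.8, 7.7), a distance of √(1.4² + 1.5²) ≈ 2.1.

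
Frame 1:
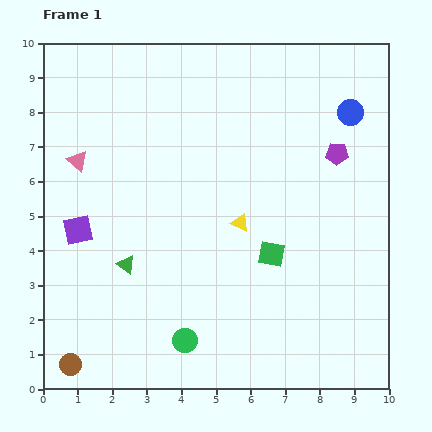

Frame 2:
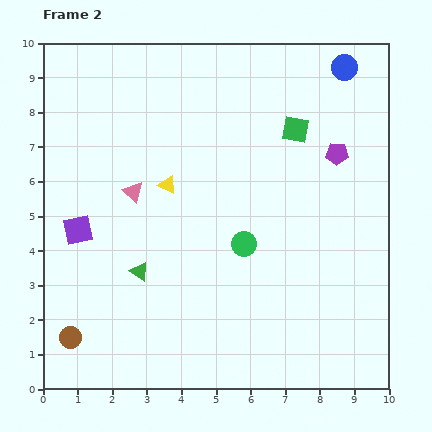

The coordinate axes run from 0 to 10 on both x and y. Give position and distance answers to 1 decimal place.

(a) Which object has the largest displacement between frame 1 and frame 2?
the green square

(moved 3.7; next 3.3)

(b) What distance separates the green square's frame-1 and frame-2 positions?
3.7

The green square moved from (6.6, 3.9) to (7.3, 7.5), a distance of √(0.7² + 3.6²) ≈ 3.7.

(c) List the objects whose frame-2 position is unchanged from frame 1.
the purple pentagon, the purple square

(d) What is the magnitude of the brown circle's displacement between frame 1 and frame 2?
0.8

The brown circle moved from (0.8, 0.7) to (0.8, 1.5), a distance of √(0.0² + 0.8²) ≈ 0.8.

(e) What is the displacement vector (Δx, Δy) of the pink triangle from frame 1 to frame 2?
(1.6, -0.9)

The pink triangle was at (1.0, 6.6) in frame 1 and (2.6, 5.7) in frame 2.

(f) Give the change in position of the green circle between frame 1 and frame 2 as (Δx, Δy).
(1.7, 2.8)

The green circle was at (4.1, 1.4) in frame 1 and (5.8, 4.2) in frame 2.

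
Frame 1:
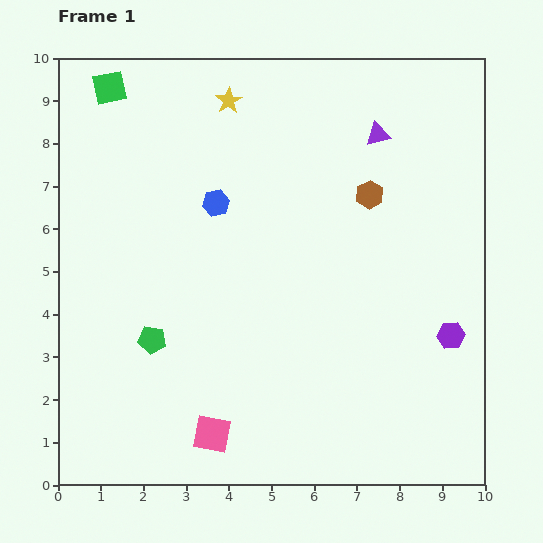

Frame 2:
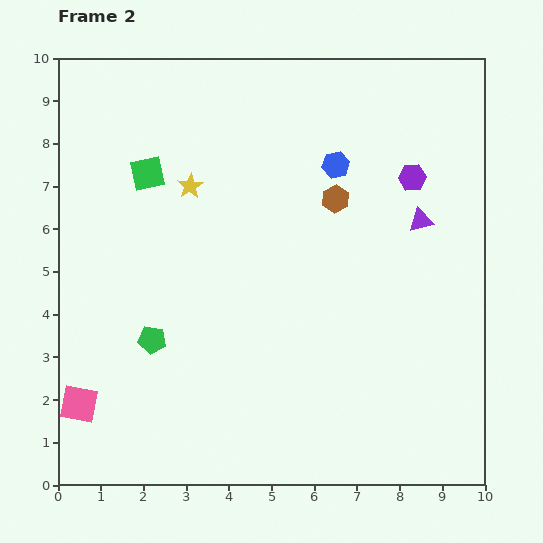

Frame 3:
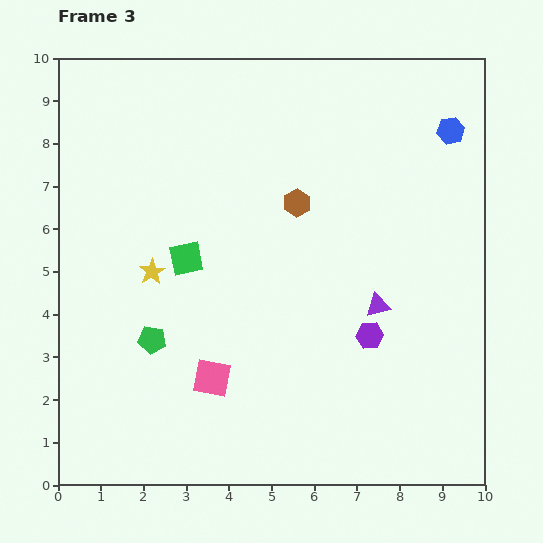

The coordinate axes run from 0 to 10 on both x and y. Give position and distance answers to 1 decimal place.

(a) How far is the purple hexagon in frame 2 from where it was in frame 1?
3.8

The purple hexagon moved from (9.2, 3.5) to (8.3, 7.2), a distance of √(0.9² + 3.7²) ≈ 3.8.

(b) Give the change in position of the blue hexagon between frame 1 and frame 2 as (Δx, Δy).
(2.8, 0.9)

The blue hexagon was at (3.7, 6.6) in frame 1 and (6.5, 7.5) in frame 2.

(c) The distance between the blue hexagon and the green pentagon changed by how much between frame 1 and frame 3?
+5.0

Distance in frame 1: 3.5. Distance in frame 3: 8.5.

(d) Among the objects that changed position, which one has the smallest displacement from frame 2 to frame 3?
the brown hexagon

(moved 0.9)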